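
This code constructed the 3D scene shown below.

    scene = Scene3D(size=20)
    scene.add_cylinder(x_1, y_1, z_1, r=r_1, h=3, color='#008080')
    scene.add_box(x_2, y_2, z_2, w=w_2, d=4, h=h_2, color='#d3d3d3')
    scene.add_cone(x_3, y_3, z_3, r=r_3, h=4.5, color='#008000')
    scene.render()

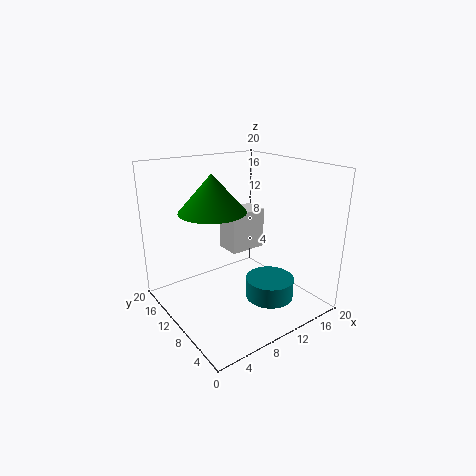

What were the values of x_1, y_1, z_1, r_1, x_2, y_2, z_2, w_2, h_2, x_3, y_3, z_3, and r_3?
x_1 = 14; y_1 = 7.5; z_1 = 0.5; r_1 = 3.5; x_2 = 12.5; y_2 = 14.5; z_2 = 5; w_2 = 6; h_2 = 6.5; x_3 = 4.5; y_3 = 7.5; z_3 = 15.5; r_3 = 4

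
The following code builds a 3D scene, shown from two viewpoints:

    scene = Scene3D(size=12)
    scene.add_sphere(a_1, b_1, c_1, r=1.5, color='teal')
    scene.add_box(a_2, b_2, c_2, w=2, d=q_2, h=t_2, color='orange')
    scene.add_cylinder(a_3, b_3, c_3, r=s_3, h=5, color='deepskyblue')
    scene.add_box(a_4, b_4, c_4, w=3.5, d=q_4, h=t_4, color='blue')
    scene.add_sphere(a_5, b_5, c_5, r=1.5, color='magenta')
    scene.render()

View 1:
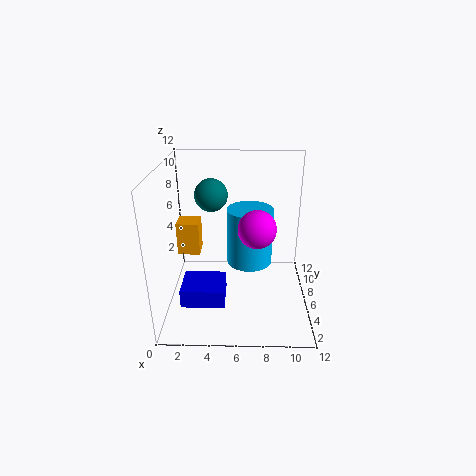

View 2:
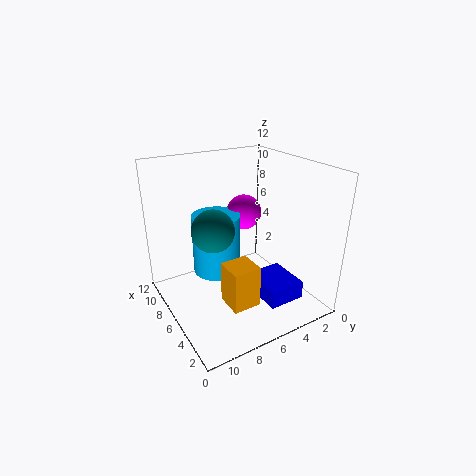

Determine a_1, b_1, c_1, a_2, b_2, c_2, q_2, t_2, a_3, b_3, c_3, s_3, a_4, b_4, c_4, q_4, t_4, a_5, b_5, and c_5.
a_1 = 3.5; b_1 = 9.5; c_1 = 8.5; a_2 = 0.5; b_2 = 7.5; c_2 = 3.5; q_2 = 2; t_2 = 3; a_3 = 7; b_3 = 7.5; c_3 = 3; s_3 = 2; a_4 = 1.5; b_4 = 2.5; c_4 = 1.5; q_4 = 3; t_4 = 1.5; a_5 = 7.5; b_5 = 4.5; c_5 = 7.5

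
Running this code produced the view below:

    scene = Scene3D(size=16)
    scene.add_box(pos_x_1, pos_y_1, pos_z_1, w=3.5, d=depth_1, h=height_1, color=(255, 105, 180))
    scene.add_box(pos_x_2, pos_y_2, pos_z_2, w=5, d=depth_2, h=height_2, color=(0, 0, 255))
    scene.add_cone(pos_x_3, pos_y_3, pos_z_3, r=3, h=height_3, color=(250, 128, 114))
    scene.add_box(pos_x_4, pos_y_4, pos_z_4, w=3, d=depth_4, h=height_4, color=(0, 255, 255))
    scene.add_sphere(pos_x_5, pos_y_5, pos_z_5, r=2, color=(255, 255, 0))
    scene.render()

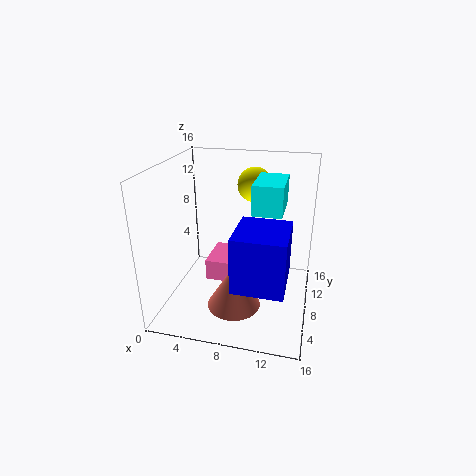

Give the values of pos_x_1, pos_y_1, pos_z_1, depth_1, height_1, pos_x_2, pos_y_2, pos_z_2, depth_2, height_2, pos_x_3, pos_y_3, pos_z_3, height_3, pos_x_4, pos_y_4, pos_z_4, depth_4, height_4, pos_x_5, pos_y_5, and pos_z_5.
pos_x_1 = 4; pos_y_1 = 8; pos_z_1 = 2; depth_1 = 5; height_1 = 2.5; pos_x_2 = 9; pos_y_2 = 0.5; pos_z_2 = 6; depth_2 = 5.5; height_2 = 5.5; pos_x_3 = 8; pos_y_3 = 6; pos_z_3 = 0.5; height_3 = 5; pos_x_4 = 10; pos_y_4 = 5; pos_z_4 = 12; depth_4 = 5; height_4 = 3; pos_x_5 = 9; pos_y_5 = 12; pos_z_5 = 13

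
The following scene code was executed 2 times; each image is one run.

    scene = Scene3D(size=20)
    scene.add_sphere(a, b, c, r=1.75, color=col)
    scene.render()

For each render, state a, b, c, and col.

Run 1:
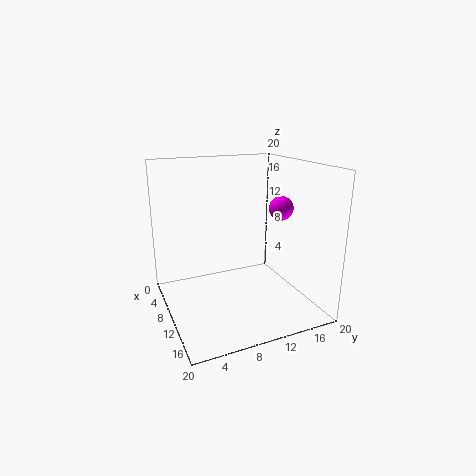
a = 10, b = 16.75, c = 13.5, col = 'magenta'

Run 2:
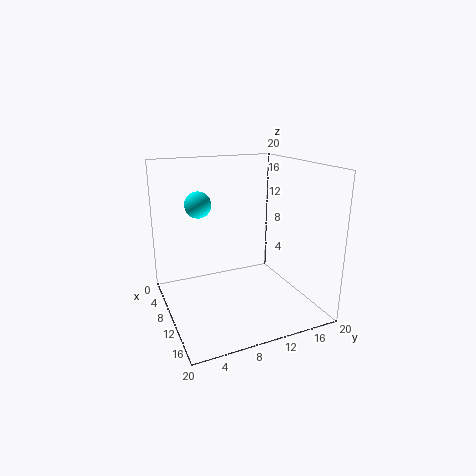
a = 9, b = 4.75, c = 15, col = 'cyan'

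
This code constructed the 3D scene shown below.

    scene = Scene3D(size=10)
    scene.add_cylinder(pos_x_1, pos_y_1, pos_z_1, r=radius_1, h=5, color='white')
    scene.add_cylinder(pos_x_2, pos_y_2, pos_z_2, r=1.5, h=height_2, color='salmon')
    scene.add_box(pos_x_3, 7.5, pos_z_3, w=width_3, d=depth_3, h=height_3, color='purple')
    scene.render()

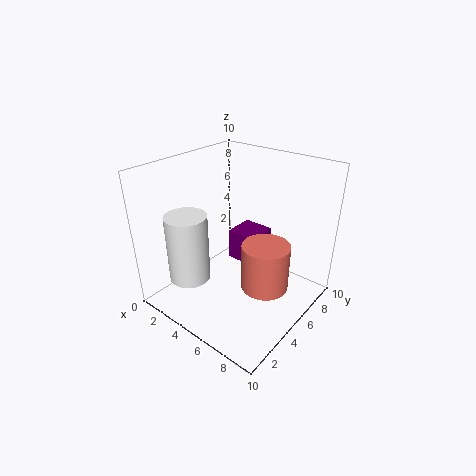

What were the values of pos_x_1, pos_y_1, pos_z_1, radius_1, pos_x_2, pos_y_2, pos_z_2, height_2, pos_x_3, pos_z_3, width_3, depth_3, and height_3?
pos_x_1 = 2; pos_y_1 = 3; pos_z_1 = 1.5; radius_1 = 1.5; pos_x_2 = 8; pos_y_2 = 4; pos_z_2 = 3; height_2 = 3; pos_x_3 = 2; pos_z_3 = 1; width_3 = 2.5; depth_3 = 2.5; height_3 = 2.5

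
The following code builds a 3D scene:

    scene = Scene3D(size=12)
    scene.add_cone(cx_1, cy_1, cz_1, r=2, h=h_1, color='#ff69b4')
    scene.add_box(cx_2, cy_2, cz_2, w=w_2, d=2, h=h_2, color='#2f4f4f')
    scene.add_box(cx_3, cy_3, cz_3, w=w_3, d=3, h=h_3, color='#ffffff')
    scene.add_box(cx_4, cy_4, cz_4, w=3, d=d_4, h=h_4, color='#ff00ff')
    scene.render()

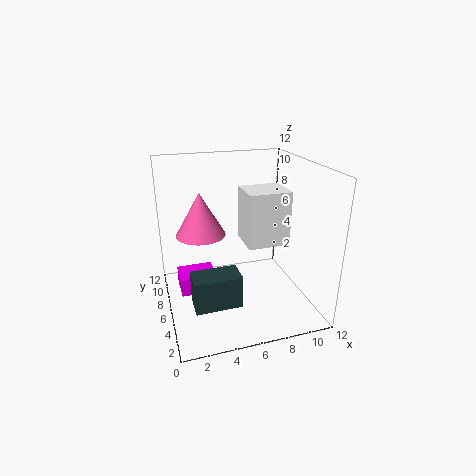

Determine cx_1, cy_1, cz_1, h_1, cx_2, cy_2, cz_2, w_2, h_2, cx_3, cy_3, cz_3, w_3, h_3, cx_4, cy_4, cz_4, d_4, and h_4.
cx_1 = 3
cy_1 = 6.5
cz_1 = 6.5
h_1 = 3.5
cx_2 = 1.5
cy_2 = 1.5
cz_2 = 2.5
w_2 = 3.5
h_2 = 2.5
cx_3 = 6.5
cy_3 = 4.5
cz_3 = 5.5
w_3 = 3.5
h_3 = 4.5
cx_4 = 1
cy_4 = 5.5
cz_4 = 1.5
d_4 = 2.5
h_4 = 1.5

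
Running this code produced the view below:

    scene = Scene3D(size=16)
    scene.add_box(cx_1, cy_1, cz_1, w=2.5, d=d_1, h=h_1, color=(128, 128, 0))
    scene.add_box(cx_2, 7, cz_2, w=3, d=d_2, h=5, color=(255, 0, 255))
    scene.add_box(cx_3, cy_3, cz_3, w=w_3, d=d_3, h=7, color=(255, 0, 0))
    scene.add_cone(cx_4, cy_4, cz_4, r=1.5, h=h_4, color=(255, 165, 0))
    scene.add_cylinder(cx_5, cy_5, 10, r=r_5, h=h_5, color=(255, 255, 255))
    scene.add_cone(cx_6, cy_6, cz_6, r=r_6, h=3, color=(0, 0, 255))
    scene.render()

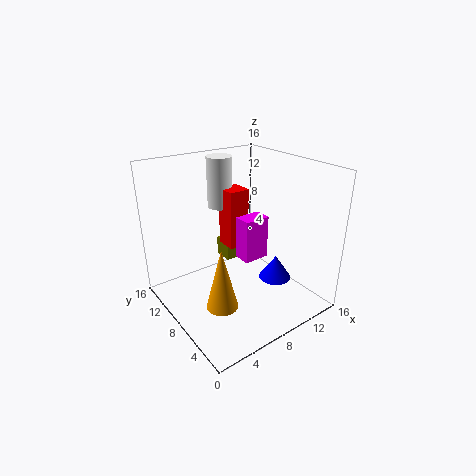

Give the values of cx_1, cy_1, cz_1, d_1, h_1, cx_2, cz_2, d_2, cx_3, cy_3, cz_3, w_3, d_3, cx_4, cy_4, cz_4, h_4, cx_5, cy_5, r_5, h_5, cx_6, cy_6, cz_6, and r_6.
cx_1 = 10; cy_1 = 13; cz_1 = 2; d_1 = 2.5; h_1 = 2.5; cx_2 = 8.5; cz_2 = 5; d_2 = 2; cx_3 = 8.5; cy_3 = 10; cz_3 = 5.5; w_3 = 2.5; d_3 = 2.5; cx_4 = 2.5; cy_4 = 3; cz_4 = 4.5; h_4 = 6; cx_5 = 9; cy_5 = 13; r_5 = 1.5; h_5 = 6; cx_6 = 13.5; cy_6 = 7.5; cz_6 = 1; r_6 = 2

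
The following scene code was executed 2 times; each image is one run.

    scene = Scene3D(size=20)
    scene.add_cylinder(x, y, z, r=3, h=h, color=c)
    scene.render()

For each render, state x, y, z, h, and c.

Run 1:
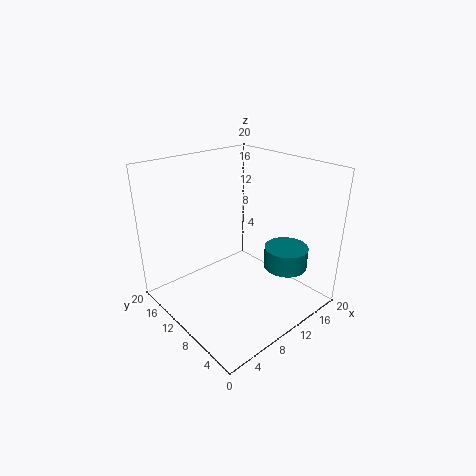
x = 14.5
y = 5
z = 6
h = 3
c = 'teal'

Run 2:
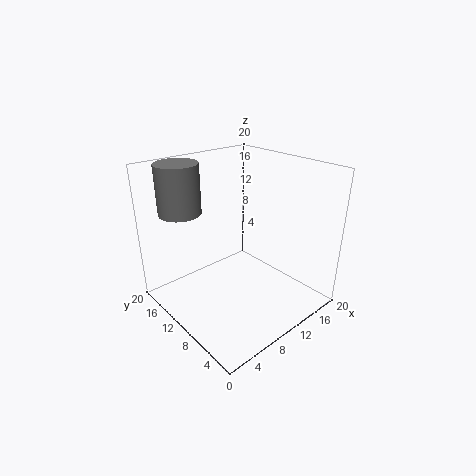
x = 5
y = 16.5
z = 13
h = 7
c = 'gray'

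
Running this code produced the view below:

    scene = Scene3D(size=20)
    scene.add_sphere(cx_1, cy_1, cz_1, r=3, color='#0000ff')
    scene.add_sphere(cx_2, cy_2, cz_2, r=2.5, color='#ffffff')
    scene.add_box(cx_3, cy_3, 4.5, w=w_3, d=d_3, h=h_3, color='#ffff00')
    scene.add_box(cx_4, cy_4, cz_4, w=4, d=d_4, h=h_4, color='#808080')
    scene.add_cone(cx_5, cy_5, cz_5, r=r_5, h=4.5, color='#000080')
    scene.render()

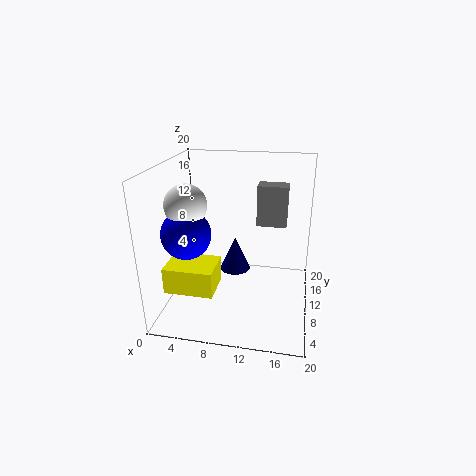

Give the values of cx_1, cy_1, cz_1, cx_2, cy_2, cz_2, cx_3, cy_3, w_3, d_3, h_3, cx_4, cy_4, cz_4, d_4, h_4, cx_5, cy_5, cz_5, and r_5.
cx_1 = 5
cy_1 = 3.5
cz_1 = 13
cx_2 = 5
cy_2 = 4
cz_2 = 16.5
cx_3 = 1.5
cy_3 = 3
w_3 = 6.5
d_3 = 5
h_3 = 3.5
cx_4 = 12.5
cy_4 = 10
cz_4 = 12
d_4 = 2.5
h_4 = 5.5
cx_5 = 10
cy_5 = 8
cz_5 = 6.5
r_5 = 2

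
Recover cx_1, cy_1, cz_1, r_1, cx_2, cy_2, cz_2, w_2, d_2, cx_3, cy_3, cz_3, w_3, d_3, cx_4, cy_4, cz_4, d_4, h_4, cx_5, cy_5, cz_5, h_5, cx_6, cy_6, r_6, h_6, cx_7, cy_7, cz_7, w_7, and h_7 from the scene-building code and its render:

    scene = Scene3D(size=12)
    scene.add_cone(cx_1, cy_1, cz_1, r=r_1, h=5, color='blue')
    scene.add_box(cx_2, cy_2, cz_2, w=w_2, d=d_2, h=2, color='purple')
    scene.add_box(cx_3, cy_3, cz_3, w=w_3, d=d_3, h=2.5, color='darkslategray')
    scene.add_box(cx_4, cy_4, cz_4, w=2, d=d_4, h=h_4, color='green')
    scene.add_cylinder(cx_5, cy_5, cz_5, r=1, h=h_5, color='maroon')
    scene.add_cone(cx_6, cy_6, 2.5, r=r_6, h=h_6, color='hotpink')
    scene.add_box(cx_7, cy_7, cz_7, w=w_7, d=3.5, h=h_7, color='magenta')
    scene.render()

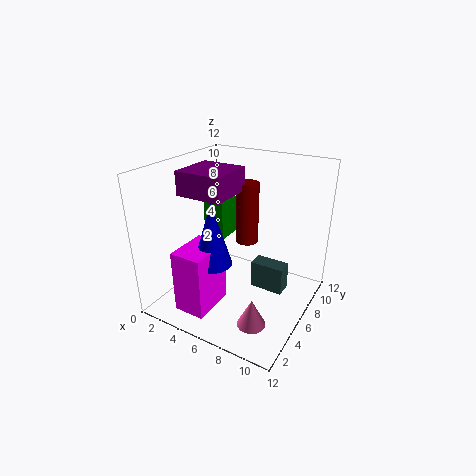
cx_1 = 5.5
cy_1 = 3
cz_1 = 5
r_1 = 1.5
cx_2 = 1.5
cy_2 = 4
cz_2 = 9.5
w_2 = 4
d_2 = 4
cx_3 = 6.5
cy_3 = 7.5
cz_3 = 0.5
w_3 = 3
d_3 = 1.5
cx_4 = 1.5
cy_4 = 7.5
cz_4 = 4.5
d_4 = 2.5
h_4 = 3.5
cx_5 = 5.5
cy_5 = 8.5
cz_5 = 4.5
h_5 = 5.5
cx_6 = 10
cy_6 = 1
r_6 = 1
h_6 = 2
cx_7 = 3.5
cy_7 = 0.5
cz_7 = 1.5
w_7 = 2.5
h_7 = 5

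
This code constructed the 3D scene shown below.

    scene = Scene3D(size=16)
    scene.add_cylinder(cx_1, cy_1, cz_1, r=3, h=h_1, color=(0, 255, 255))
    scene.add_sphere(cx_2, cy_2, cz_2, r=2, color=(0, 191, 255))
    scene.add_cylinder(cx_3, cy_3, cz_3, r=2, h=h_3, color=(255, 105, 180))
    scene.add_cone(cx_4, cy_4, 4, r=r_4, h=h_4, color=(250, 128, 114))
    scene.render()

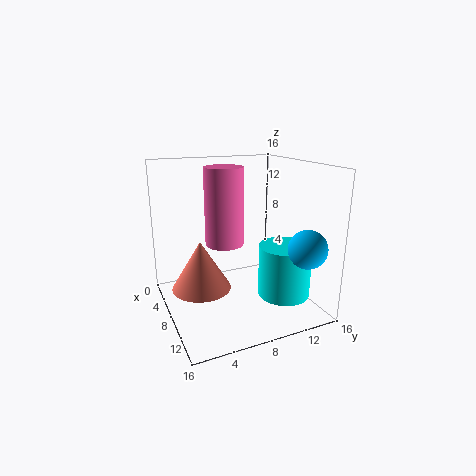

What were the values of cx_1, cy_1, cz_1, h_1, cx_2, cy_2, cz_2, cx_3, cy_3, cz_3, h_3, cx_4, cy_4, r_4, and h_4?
cx_1 = 10, cy_1 = 13, cz_1 = 1, h_1 = 6, cx_2 = 14, cy_2 = 13, cz_2 = 8, cx_3 = 9, cy_3 = 6, cz_3 = 8, h_3 = 8, cx_4 = 10, cy_4 = 3, r_4 = 3, h_4 = 5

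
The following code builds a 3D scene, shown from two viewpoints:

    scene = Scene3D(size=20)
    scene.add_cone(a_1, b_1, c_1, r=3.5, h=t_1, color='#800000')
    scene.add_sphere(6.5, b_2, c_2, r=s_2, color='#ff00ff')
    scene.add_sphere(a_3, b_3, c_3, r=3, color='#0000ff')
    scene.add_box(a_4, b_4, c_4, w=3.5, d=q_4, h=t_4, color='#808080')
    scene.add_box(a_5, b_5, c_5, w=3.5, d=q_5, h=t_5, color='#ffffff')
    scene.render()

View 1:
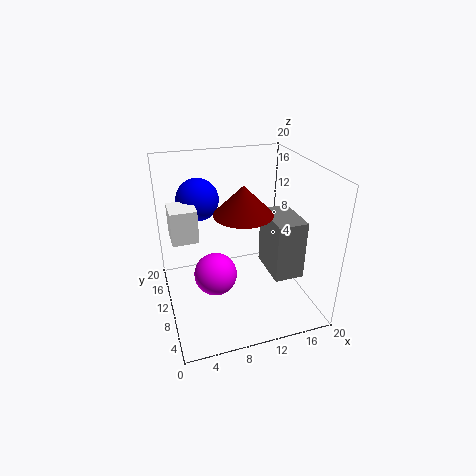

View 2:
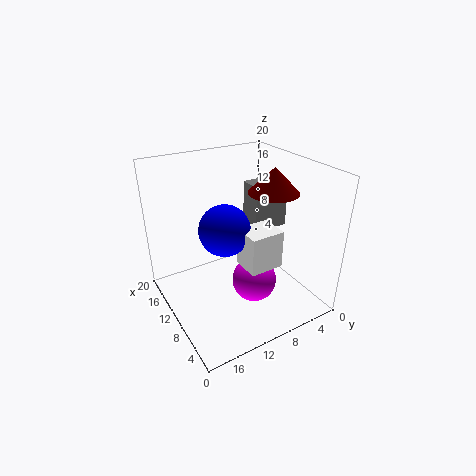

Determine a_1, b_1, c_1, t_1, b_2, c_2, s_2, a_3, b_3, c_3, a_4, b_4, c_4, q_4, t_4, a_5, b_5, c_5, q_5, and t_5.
a_1 = 9, b_1 = 5, c_1 = 16, t_1 = 3.5, b_2 = 9.5, c_2 = 5, s_2 = 3, a_3 = 5.5, b_3 = 14.5, c_3 = 14.5, a_4 = 11.5, b_4 = 0.5, c_4 = 9, q_4 = 5.5, t_4 = 7, a_5 = 1, b_5 = 9.5, c_5 = 10.5, q_5 = 4, t_5 = 4.5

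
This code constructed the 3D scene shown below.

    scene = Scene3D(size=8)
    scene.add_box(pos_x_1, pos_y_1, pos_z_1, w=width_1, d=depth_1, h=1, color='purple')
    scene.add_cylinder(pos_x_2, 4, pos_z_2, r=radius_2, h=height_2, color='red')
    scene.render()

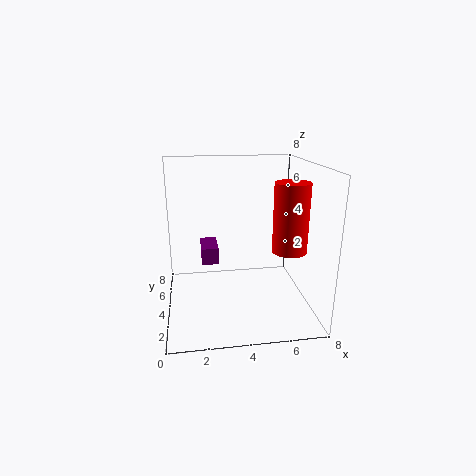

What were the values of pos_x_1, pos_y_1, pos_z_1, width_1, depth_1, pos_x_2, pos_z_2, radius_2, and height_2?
pos_x_1 = 2
pos_y_1 = 5
pos_z_1 = 2
width_1 = 1
depth_1 = 2
pos_x_2 = 7
pos_z_2 = 3
radius_2 = 1
height_2 = 4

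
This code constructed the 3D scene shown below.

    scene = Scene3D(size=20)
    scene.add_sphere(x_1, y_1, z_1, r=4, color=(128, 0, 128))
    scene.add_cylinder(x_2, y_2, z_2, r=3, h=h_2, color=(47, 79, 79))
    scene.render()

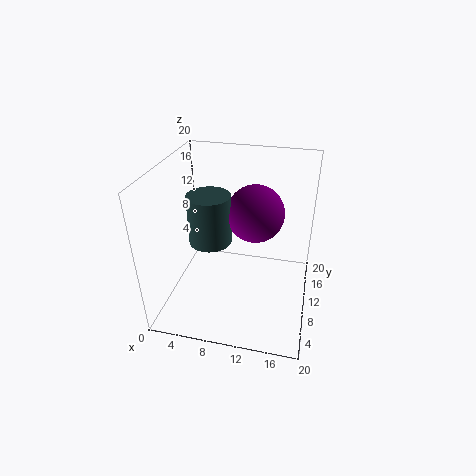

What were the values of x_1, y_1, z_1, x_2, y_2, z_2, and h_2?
x_1 = 12
y_1 = 12
z_1 = 13
x_2 = 6
y_2 = 10
z_2 = 9
h_2 = 7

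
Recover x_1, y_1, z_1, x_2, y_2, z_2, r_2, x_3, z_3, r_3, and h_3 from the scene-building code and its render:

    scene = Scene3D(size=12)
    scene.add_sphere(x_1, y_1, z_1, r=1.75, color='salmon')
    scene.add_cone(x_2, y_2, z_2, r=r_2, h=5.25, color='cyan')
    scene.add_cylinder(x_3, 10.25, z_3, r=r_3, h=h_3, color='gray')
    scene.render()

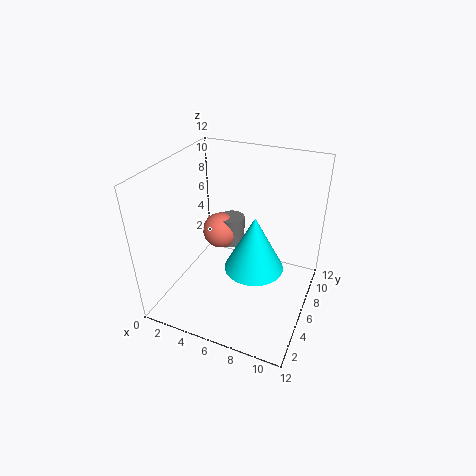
x_1 = 2.5; y_1 = 9.75; z_1 = 3.75; x_2 = 6.75; y_2 = 8; z_2 = 1.75; r_2 = 2.75; x_3 = 3.5; z_3 = 2.5; r_3 = 1.25; h_3 = 2.75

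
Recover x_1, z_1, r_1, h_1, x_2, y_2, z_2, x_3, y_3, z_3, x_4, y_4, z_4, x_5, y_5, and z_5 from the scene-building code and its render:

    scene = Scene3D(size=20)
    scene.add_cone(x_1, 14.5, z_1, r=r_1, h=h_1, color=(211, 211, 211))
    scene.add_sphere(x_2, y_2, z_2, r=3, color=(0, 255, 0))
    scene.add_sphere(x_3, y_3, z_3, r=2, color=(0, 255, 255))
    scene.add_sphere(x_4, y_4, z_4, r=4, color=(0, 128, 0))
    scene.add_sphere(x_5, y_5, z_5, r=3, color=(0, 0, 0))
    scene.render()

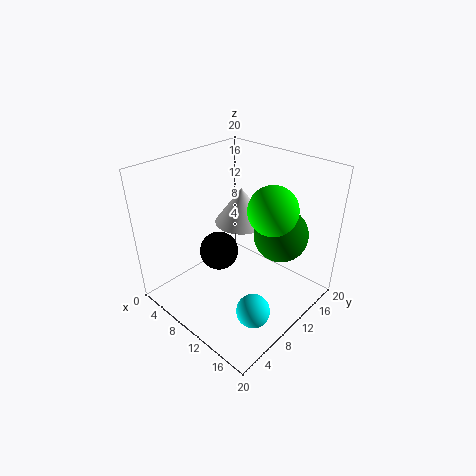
x_1 = 6.5, z_1 = 9.5, r_1 = 4, h_1 = 5.5, x_2 = 16, y_2 = 9.5, z_2 = 16.5, x_3 = 18, y_3 = 4, z_3 = 6, x_4 = 13, y_4 = 16, z_4 = 9, x_5 = 5, y_5 = 11, z_5 = 5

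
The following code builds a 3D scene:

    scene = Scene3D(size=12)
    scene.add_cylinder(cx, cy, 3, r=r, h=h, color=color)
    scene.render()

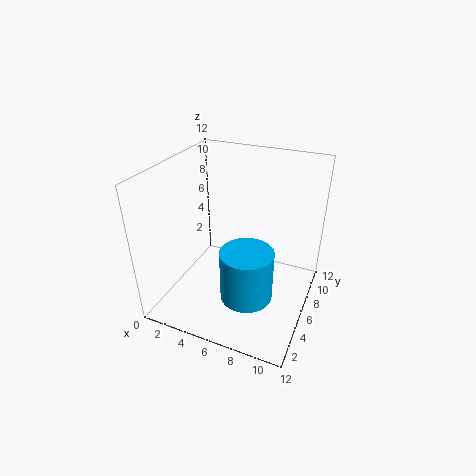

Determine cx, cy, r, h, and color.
cx = 8, cy = 3, r = 2, h = 4, color = 'deepskyblue'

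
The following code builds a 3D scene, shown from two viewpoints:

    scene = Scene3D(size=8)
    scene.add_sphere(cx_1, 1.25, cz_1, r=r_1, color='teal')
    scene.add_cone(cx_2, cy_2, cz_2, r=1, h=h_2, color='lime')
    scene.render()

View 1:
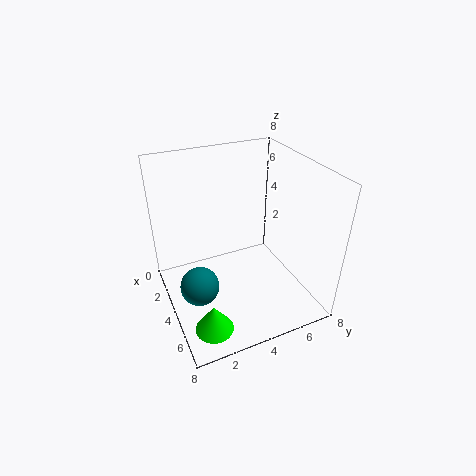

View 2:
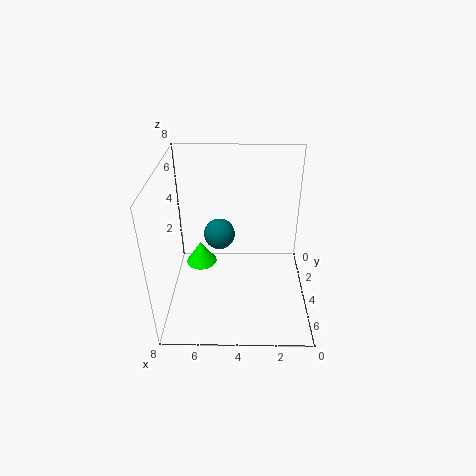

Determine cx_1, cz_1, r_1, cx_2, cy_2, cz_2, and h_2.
cx_1 = 5.25, cz_1 = 2.5, r_1 = 1, cx_2 = 6.5, cy_2 = 1.5, cz_2 = 0.5, h_2 = 1.5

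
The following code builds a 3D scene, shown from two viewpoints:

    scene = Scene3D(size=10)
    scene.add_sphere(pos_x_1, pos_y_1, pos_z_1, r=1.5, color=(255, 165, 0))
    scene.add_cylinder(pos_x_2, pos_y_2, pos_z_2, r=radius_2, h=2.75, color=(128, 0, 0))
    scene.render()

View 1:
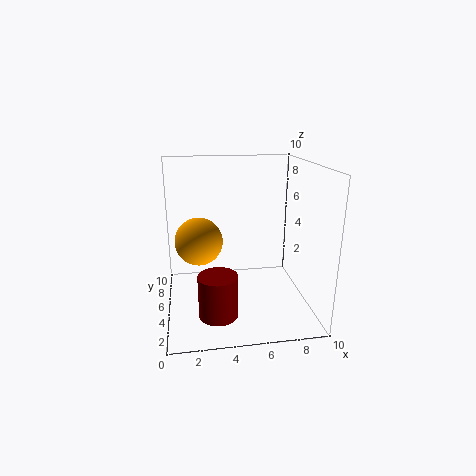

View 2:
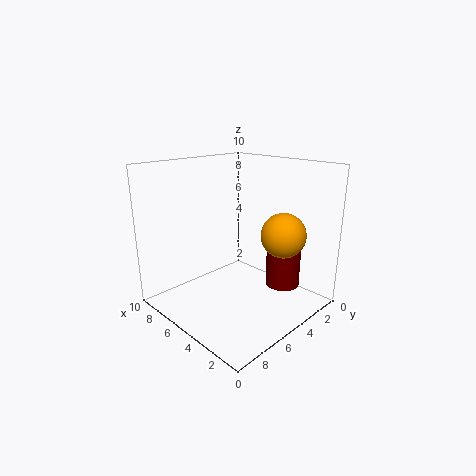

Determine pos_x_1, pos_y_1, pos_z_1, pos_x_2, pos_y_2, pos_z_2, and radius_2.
pos_x_1 = 2.25; pos_y_1 = 3.5; pos_z_1 = 5.5; pos_x_2 = 3.25; pos_y_2 = 2; pos_z_2 = 1; radius_2 = 1.25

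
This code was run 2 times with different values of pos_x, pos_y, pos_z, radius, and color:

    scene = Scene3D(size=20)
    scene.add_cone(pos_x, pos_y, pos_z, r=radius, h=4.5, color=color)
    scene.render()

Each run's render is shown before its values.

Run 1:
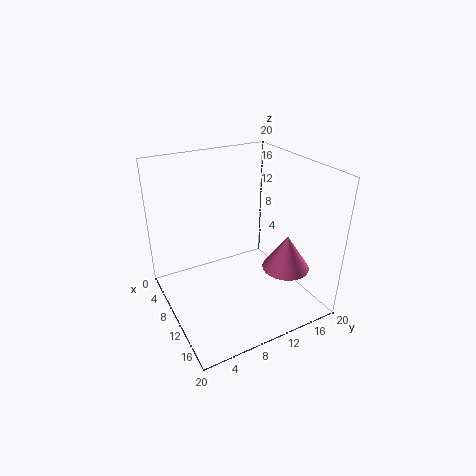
pos_x = 16.5; pos_y = 13.5; pos_z = 8; radius = 3; color = 'hotpink'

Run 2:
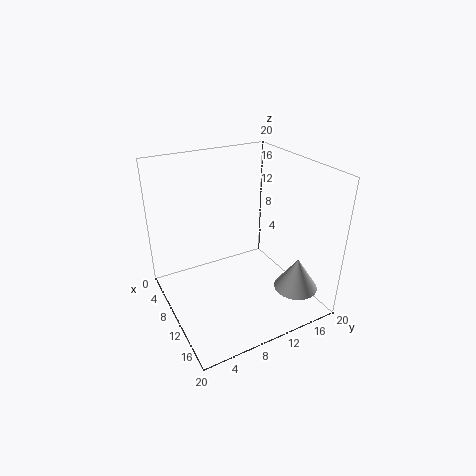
pos_x = 16; pos_y = 16; pos_z = 3.5; radius = 3; color = 'lightgray'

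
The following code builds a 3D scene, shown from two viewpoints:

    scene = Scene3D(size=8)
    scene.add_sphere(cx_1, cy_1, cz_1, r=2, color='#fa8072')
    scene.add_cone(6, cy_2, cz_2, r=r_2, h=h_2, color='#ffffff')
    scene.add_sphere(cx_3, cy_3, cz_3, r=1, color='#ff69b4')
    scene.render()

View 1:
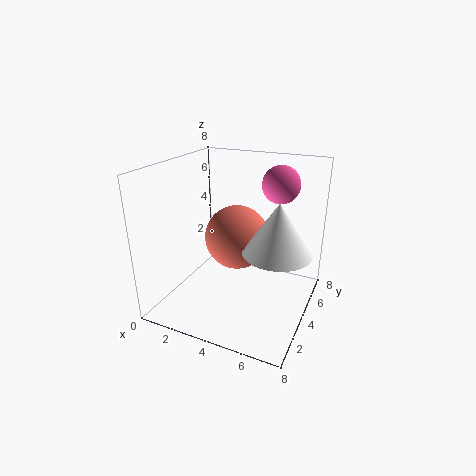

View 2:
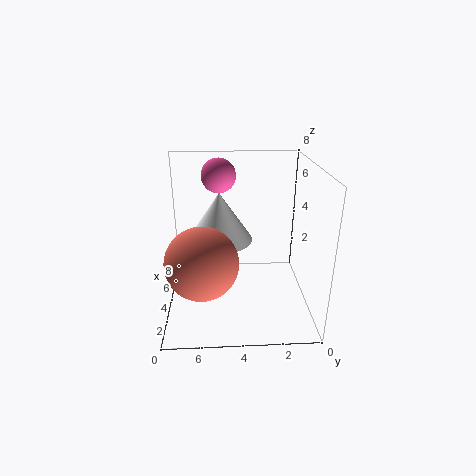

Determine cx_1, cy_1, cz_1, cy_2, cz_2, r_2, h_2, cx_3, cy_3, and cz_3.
cx_1 = 3, cy_1 = 6, cz_1 = 3, cy_2 = 5, cz_2 = 3, r_2 = 2, h_2 = 3, cx_3 = 6, cy_3 = 5, cz_3 = 7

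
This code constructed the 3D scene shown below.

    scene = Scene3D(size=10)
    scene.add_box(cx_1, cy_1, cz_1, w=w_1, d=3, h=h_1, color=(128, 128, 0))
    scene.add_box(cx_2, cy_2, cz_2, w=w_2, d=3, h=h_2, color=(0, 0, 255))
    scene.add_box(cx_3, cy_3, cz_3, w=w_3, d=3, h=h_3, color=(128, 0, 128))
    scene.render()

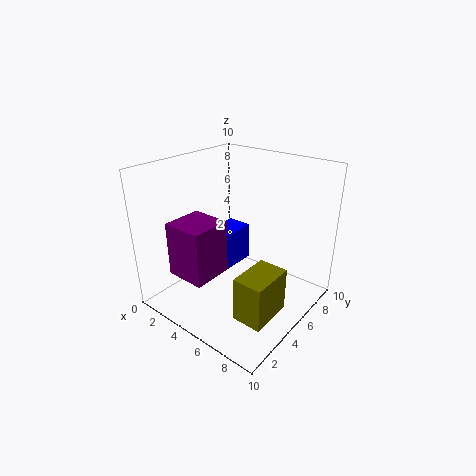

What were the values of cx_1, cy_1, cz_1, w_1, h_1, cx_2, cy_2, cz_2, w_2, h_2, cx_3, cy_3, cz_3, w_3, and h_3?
cx_1 = 7; cy_1 = 2; cz_1 = 1; w_1 = 2; h_1 = 3; cx_2 = 1; cy_2 = 6; cz_2 = 1; w_2 = 2; h_2 = 3; cx_3 = 1; cy_3 = 2; cz_3 = 2; w_3 = 3; h_3 = 4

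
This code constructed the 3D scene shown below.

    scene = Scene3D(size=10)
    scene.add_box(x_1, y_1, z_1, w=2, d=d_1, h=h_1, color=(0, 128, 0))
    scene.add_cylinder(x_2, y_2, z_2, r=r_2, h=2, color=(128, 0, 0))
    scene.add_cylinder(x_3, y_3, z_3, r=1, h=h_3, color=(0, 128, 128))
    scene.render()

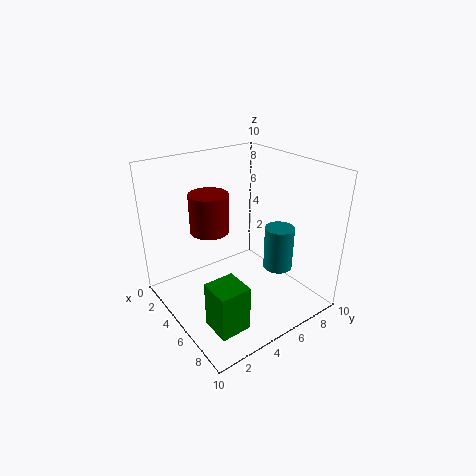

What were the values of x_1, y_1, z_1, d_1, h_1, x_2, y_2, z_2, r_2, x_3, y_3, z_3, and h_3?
x_1 = 7
y_1 = 1
z_1 = 1
d_1 = 2
h_1 = 3
x_2 = 8
y_2 = 1
z_2 = 8
r_2 = 1
x_3 = 7
y_3 = 7
z_3 = 3
h_3 = 3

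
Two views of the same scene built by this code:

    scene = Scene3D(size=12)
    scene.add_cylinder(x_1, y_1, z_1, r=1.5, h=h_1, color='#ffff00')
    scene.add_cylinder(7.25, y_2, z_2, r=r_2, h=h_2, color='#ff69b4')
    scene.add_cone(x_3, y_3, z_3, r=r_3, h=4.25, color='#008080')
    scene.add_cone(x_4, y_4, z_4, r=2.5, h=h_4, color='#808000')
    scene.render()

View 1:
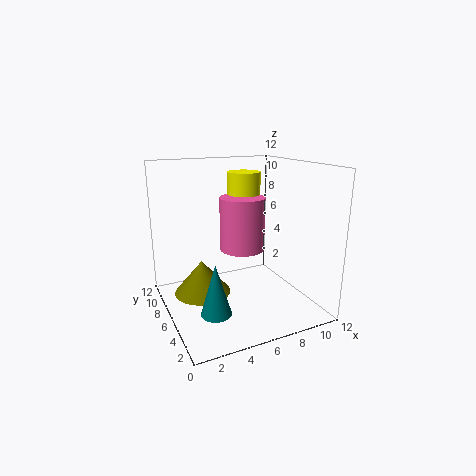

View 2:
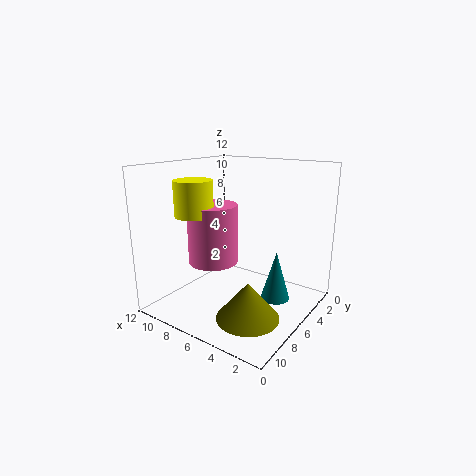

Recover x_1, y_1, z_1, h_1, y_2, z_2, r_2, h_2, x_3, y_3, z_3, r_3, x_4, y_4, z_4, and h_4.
x_1 = 8; y_1 = 9; z_1 = 8.25; h_1 = 2.75; y_2 = 7.75; z_2 = 4.25; r_2 = 2; h_2 = 4.75; x_3 = 3.25; y_3 = 4.25; z_3 = 0.5; r_3 = 1.25; x_4 = 3.5; y_4 = 8.25; z_4 = 0.5; h_4 = 3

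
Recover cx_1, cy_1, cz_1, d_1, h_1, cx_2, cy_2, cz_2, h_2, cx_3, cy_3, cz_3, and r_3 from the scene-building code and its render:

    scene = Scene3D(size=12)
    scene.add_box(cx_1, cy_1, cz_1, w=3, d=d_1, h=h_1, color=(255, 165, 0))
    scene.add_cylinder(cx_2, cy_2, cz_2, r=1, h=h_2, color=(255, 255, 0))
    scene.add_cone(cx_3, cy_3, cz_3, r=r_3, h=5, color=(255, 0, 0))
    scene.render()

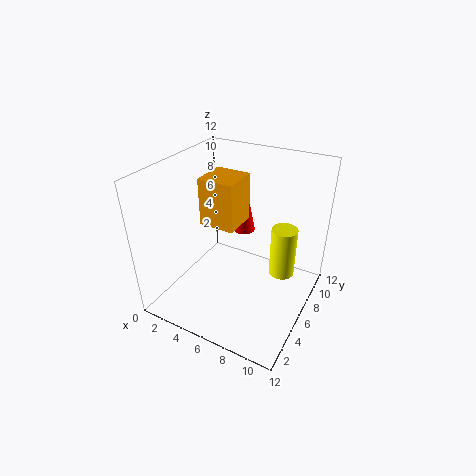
cx_1 = 3
cy_1 = 5
cz_1 = 7
d_1 = 3
h_1 = 4
cx_2 = 10
cy_2 = 6
cz_2 = 4
h_2 = 4
cx_3 = 5
cy_3 = 9
cz_3 = 5
r_3 = 1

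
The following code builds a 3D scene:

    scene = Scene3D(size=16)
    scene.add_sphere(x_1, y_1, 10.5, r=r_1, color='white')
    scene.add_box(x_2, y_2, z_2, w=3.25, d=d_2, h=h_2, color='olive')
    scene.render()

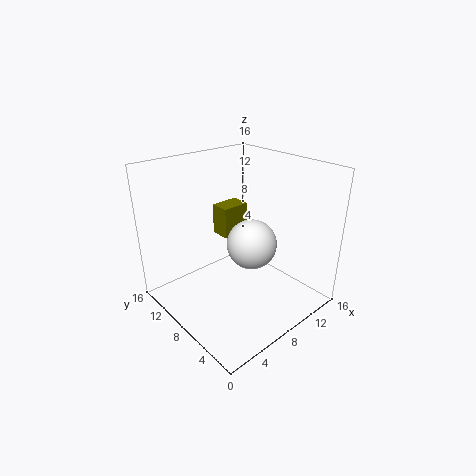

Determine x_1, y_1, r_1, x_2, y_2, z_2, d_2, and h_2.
x_1 = 5, y_1 = 2.75, r_1 = 2.25, x_2 = 7.5, y_2 = 9.5, z_2 = 7.5, d_2 = 2.25, h_2 = 3.5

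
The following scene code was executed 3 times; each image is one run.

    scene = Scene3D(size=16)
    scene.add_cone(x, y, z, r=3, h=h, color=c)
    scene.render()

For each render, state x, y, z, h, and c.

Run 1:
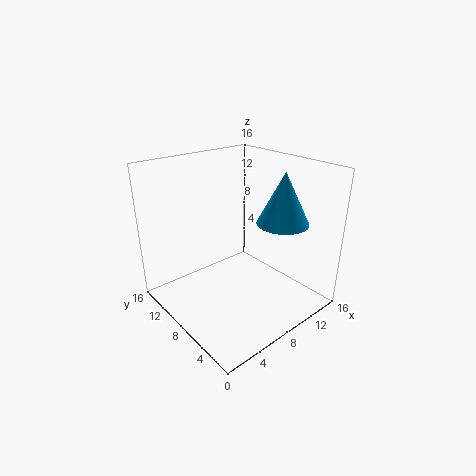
x = 13
y = 6
z = 9
h = 6
c = 'deepskyblue'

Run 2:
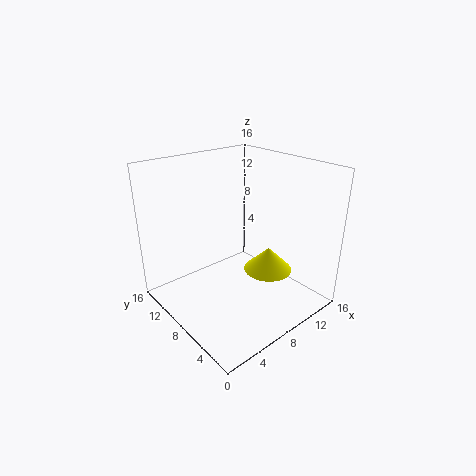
x = 13
y = 8
z = 2
h = 3
c = 'yellow'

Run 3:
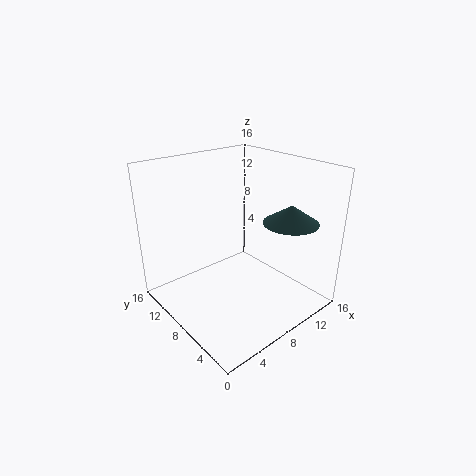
x = 12
y = 4
z = 10
h = 2
c = 'darkslategray'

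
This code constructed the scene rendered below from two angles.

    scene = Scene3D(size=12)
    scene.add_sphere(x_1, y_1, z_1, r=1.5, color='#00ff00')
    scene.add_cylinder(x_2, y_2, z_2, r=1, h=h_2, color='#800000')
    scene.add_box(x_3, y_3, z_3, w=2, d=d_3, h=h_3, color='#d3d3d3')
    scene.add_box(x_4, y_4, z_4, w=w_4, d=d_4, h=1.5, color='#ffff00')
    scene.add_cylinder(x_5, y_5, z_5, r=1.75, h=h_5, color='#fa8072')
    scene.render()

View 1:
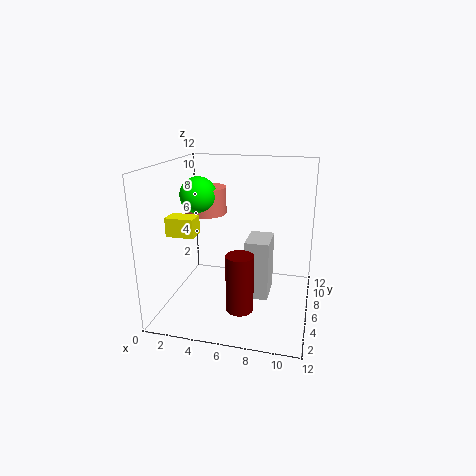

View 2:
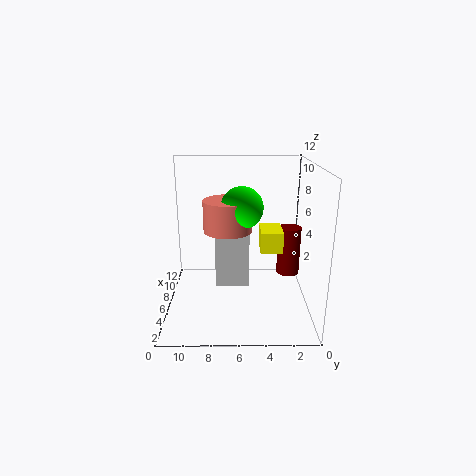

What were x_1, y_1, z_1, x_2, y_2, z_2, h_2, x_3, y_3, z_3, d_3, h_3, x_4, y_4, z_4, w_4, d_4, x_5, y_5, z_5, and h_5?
x_1 = 2.75
y_1 = 5.75
z_1 = 9.5
x_2 = 7.25
y_2 = 1.5
z_2 = 2.25
h_2 = 4.25
x_3 = 6.75
y_3 = 5
z_3 = 1
d_3 = 3
h_3 = 5
x_4 = 1
y_4 = 3
z_4 = 6.75
w_4 = 2.25
d_4 = 1.5
x_5 = 3
y_5 = 6.75
z_5 = 7.75
h_5 = 2.25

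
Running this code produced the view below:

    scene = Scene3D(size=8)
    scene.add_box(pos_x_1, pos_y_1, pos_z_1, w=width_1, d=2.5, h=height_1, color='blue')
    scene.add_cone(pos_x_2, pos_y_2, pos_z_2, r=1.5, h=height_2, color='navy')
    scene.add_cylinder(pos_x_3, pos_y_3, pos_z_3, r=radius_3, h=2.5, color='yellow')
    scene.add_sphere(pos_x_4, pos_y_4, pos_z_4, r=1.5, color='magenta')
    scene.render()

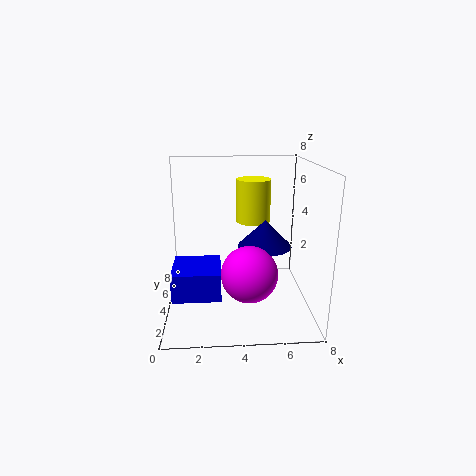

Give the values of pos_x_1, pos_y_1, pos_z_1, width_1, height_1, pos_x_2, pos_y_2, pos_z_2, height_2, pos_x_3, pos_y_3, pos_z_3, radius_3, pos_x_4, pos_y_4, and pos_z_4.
pos_x_1 = 0.5
pos_y_1 = 1.5
pos_z_1 = 1.5
width_1 = 2.5
height_1 = 1.5
pos_x_2 = 5.5
pos_y_2 = 4
pos_z_2 = 3.5
height_2 = 1.5
pos_x_3 = 5
pos_y_3 = 5.5
pos_z_3 = 4.5
radius_3 = 1
pos_x_4 = 4.5
pos_y_4 = 2.5
pos_z_4 = 2.5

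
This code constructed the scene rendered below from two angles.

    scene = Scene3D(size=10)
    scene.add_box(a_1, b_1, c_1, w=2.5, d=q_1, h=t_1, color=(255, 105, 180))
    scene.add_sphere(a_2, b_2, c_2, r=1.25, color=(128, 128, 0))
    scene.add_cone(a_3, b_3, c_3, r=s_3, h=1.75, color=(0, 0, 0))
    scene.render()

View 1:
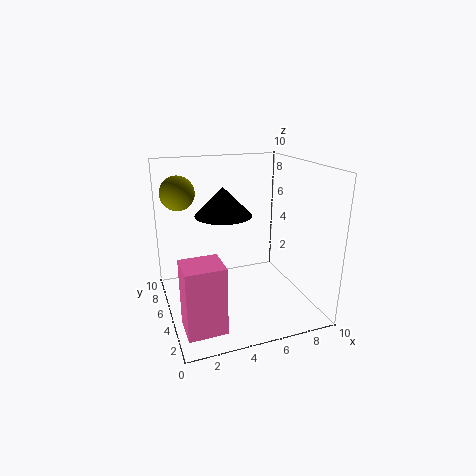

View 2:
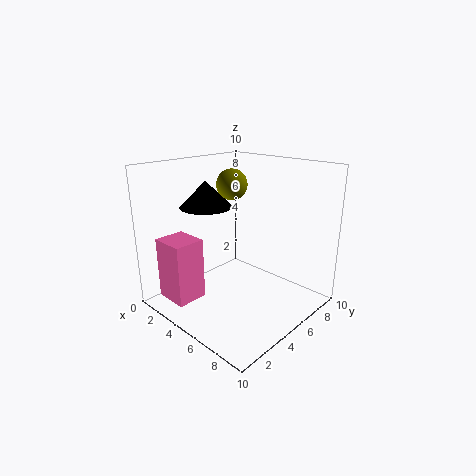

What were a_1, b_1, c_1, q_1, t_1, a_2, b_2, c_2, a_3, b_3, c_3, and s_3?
a_1 = 0.5
b_1 = 1.25
c_1 = 0.25
q_1 = 2.25
t_1 = 4.5
a_2 = 1.5
b_2 = 8
c_2 = 7.75
a_3 = 3.5
b_3 = 3.5
c_3 = 7.25
s_3 = 1.75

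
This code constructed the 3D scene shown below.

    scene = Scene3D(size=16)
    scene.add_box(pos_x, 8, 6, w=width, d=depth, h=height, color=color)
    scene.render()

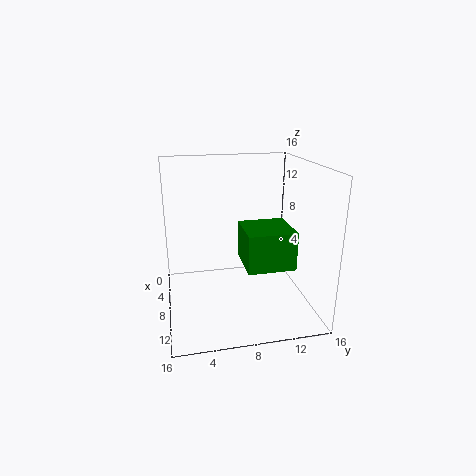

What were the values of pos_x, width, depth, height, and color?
pos_x = 8
width = 5
depth = 5
height = 4
color = 'green'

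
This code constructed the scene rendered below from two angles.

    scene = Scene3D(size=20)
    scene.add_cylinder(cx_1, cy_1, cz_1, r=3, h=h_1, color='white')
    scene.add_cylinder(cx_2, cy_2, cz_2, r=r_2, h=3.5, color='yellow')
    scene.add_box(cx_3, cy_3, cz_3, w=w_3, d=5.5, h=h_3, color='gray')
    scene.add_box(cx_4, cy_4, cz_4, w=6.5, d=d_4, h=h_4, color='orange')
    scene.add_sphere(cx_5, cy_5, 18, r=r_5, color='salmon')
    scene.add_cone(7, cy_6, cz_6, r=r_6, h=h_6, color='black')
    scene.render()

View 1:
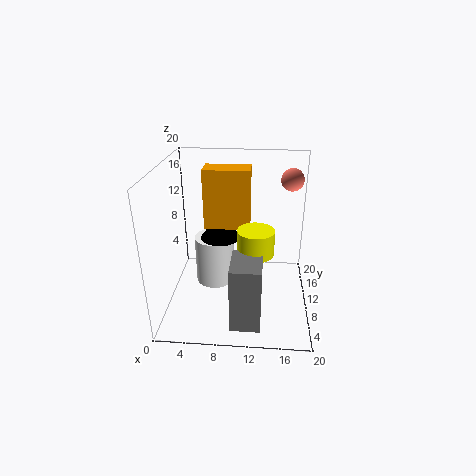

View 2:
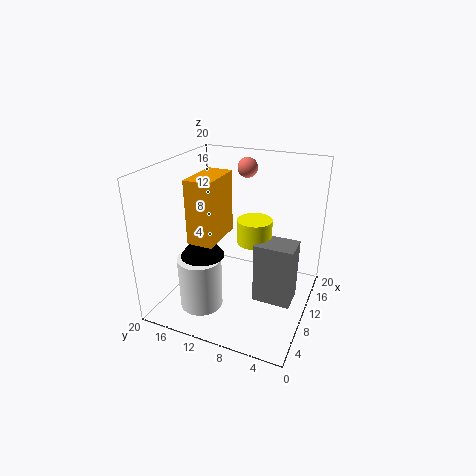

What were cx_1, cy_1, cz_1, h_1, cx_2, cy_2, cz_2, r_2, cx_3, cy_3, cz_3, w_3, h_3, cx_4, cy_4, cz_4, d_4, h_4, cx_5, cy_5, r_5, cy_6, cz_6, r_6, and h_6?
cx_1 = 6; cy_1 = 14; cz_1 = 0.5; h_1 = 7.5; cx_2 = 12.5; cy_2 = 8.5; cz_2 = 8.5; r_2 = 2.5; cx_3 = 9.5; cy_3 = 2; cz_3 = 0.5; w_3 = 4; h_3 = 9; cx_4 = 5; cy_4 = 11.5; cz_4 = 10.5; d_4 = 3.5; h_4 = 8.5; cx_5 = 17; cy_5 = 11.5; r_5 = 1.5; cy_6 = 14; cz_6 = 8; r_6 = 3; h_6 = 4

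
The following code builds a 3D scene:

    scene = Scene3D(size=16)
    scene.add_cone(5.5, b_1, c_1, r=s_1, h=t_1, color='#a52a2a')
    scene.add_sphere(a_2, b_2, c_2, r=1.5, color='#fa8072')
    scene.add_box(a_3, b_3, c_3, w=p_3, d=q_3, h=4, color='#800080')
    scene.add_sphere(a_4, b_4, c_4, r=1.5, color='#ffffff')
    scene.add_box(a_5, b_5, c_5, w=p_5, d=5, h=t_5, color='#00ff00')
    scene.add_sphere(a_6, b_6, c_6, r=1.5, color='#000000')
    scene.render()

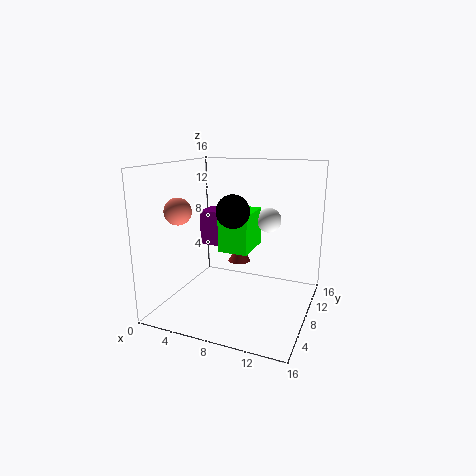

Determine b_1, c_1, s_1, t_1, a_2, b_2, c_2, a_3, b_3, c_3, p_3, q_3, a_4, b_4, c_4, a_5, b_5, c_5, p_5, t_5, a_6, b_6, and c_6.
b_1 = 14.5
c_1 = 2.5
s_1 = 1.5
t_1 = 2.5
a_2 = 2
b_2 = 5.5
c_2 = 11
a_3 = 3
b_3 = 8.5
c_3 = 6.5
p_3 = 3.5
q_3 = 3
a_4 = 10
b_4 = 13
c_4 = 9
a_5 = 5.5
b_5 = 8
c_5 = 6
p_5 = 3.5
t_5 = 4.5
a_6 = 10
b_6 = 2
c_6 = 12.5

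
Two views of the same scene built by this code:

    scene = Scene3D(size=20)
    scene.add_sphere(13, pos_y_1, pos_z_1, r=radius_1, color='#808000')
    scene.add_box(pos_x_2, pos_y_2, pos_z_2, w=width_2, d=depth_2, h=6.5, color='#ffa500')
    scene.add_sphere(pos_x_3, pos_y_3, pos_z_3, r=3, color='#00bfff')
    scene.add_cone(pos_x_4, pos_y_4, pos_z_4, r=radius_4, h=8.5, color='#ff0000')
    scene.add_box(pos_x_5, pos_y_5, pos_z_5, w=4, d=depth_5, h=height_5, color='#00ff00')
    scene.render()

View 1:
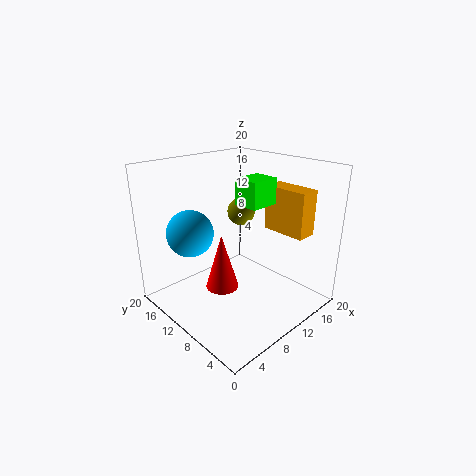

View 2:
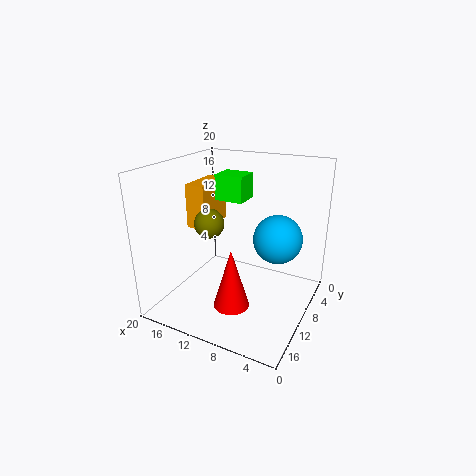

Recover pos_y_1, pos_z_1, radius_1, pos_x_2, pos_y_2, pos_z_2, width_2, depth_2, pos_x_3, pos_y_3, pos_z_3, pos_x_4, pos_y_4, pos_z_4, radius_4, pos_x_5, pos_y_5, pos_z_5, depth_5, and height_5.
pos_y_1 = 12.5
pos_z_1 = 12.5
radius_1 = 2
pos_x_2 = 15.5
pos_y_2 = 3.5
pos_z_2 = 10
width_2 = 3
depth_2 = 6.5
pos_x_3 = 3.5
pos_y_3 = 12
pos_z_3 = 12
pos_x_4 = 9.5
pos_y_4 = 13
pos_z_4 = 1
radius_4 = 2.5
pos_x_5 = 9.5
pos_y_5 = 6.5
pos_z_5 = 15
depth_5 = 3.5
height_5 = 3.5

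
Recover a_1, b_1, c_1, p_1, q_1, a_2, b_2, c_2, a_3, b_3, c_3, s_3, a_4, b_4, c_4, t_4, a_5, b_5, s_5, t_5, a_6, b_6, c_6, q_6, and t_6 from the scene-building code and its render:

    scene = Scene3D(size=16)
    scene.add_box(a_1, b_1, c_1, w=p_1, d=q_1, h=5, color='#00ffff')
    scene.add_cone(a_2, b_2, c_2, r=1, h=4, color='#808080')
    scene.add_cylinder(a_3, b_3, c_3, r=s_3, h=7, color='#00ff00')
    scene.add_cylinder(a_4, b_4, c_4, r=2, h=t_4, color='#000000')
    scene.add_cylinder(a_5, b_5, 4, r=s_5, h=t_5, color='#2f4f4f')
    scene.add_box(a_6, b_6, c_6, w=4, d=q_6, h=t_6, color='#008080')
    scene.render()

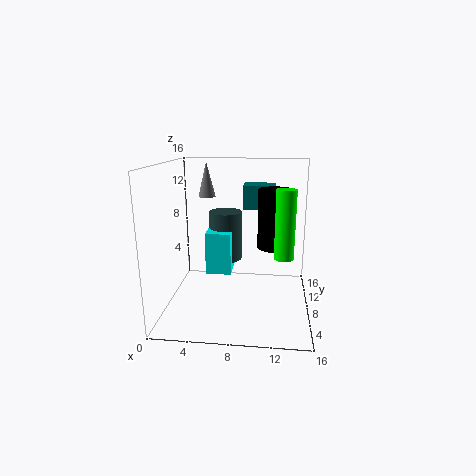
a_1 = 4; b_1 = 9; c_1 = 3; p_1 = 3; q_1 = 4; a_2 = 4; b_2 = 11; c_2 = 12; a_3 = 13; b_3 = 5; c_3 = 7; s_3 = 1; a_4 = 12; b_4 = 11; c_4 = 6; t_4 = 7; a_5 = 6; b_5 = 12; s_5 = 2; t_5 = 6; a_6 = 8; b_6 = 13; c_6 = 10; q_6 = 3; t_6 = 3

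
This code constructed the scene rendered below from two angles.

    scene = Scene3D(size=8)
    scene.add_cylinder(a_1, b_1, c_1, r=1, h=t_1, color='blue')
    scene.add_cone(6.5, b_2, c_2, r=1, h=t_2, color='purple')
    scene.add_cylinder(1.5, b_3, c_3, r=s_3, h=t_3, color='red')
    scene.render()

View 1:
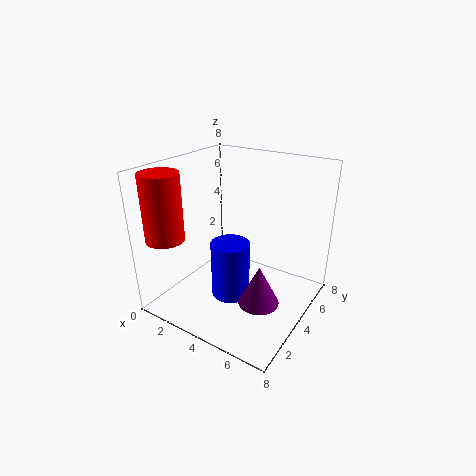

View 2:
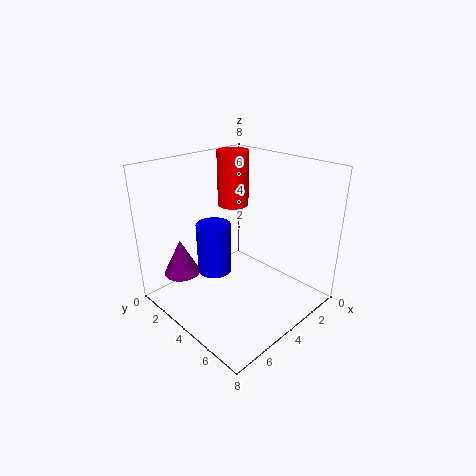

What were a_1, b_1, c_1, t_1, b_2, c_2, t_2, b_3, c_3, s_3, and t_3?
a_1 = 4.5
b_1 = 2.5
c_1 = 1.5
t_1 = 3
b_2 = 2
c_2 = 2
t_2 = 2
b_3 = 1
c_3 = 4.5
s_3 = 1
t_3 = 3.5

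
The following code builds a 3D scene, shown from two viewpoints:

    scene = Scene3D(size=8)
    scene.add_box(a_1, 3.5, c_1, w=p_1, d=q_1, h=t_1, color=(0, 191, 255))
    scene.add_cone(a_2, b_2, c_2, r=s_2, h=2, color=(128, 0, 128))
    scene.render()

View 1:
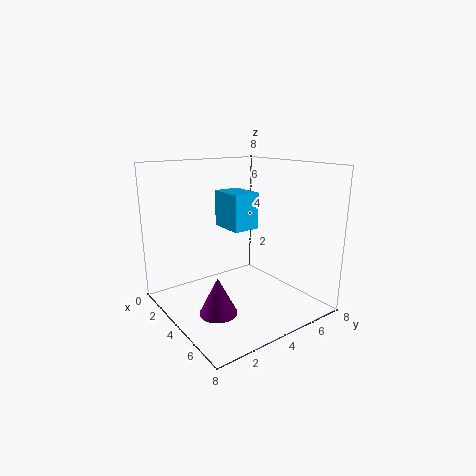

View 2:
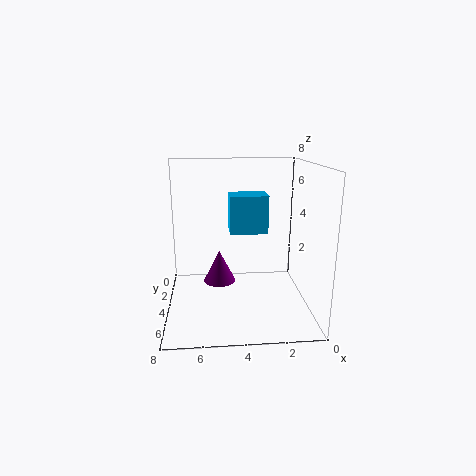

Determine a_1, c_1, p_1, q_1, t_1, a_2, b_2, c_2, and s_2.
a_1 = 2.5, c_1 = 4.5, p_1 = 2, q_1 = 1.5, t_1 = 2, a_2 = 5, b_2 = 2, c_2 = 0.5, s_2 = 1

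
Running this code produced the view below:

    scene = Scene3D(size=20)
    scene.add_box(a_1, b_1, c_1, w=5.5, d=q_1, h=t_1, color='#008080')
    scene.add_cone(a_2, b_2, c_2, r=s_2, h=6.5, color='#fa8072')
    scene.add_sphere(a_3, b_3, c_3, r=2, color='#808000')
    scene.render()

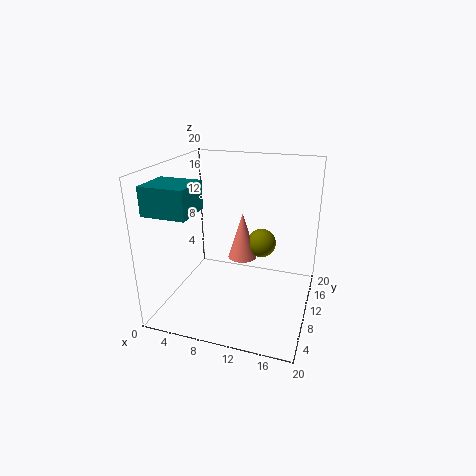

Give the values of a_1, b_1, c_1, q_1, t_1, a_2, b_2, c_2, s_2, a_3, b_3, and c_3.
a_1 = 1.5, b_1 = 0.5, c_1 = 15.5, q_1 = 5, t_1 = 3.5, a_2 = 10.5, b_2 = 10.5, c_2 = 7, s_2 = 2, a_3 = 13, b_3 = 11.5, c_3 = 9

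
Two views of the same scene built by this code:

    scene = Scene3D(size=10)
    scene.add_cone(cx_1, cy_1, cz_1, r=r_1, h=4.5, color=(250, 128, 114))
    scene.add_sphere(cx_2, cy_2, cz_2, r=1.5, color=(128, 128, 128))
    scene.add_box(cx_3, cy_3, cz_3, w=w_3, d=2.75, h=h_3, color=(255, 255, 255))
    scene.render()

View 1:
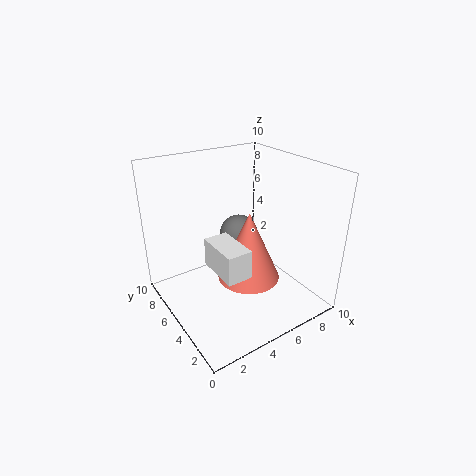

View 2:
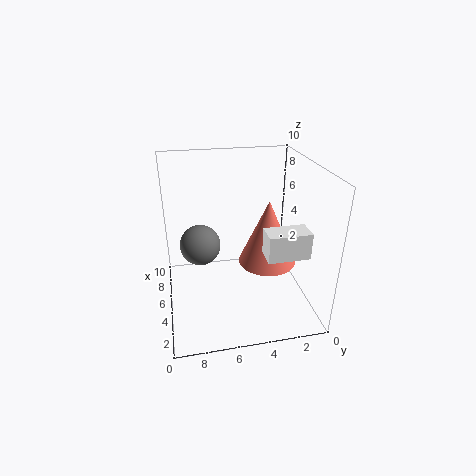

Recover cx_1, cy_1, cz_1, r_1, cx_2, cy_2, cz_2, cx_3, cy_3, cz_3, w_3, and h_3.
cx_1 = 4.5
cy_1 = 3
cz_1 = 3.25
r_1 = 2
cx_2 = 6.75
cy_2 = 7.5
cz_2 = 3.75
cx_3 = 1.75
cy_3 = 1
cz_3 = 4.75
w_3 = 1.5
h_3 = 1.75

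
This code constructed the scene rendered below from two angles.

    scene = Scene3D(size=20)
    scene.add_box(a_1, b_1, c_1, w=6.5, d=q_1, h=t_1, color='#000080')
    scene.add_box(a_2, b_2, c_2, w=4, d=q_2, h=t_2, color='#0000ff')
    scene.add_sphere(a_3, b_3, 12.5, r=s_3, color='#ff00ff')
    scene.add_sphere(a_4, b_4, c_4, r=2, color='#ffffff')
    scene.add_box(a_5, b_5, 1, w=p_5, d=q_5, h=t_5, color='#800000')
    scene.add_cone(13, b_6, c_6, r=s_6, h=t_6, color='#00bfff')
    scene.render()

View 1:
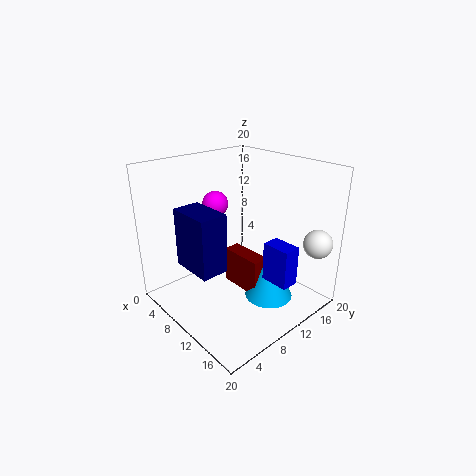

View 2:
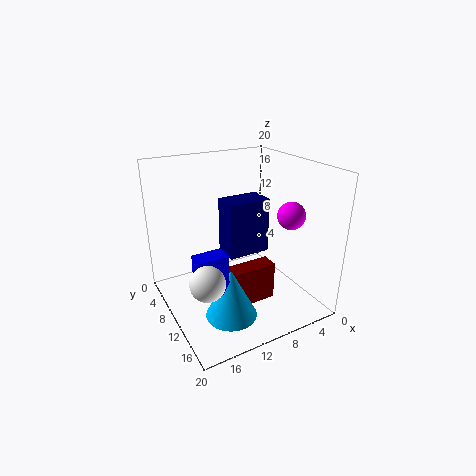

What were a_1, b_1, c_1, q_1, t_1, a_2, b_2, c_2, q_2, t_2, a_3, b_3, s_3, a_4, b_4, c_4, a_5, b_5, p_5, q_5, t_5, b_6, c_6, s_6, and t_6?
a_1 = 3.5
b_1 = 4
c_1 = 5.5
q_1 = 4
t_1 = 8.5
a_2 = 13.5
b_2 = 11.5
c_2 = 4.5
q_2 = 2.5
t_2 = 5.5
a_3 = 2.5
b_3 = 12
s_3 = 2
a_4 = 18
b_4 = 17.5
c_4 = 9.5
a_5 = 6
b_5 = 11
p_5 = 6.5
q_5 = 2.5
t_5 = 5.5
b_6 = 13.5
c_6 = 0.5
s_6 = 3.5
t_6 = 7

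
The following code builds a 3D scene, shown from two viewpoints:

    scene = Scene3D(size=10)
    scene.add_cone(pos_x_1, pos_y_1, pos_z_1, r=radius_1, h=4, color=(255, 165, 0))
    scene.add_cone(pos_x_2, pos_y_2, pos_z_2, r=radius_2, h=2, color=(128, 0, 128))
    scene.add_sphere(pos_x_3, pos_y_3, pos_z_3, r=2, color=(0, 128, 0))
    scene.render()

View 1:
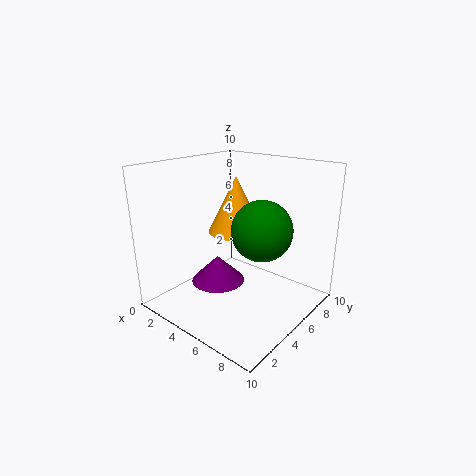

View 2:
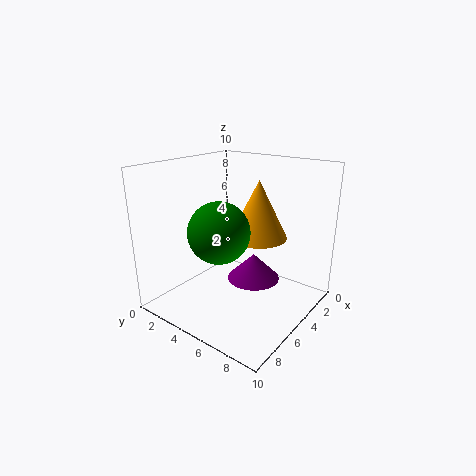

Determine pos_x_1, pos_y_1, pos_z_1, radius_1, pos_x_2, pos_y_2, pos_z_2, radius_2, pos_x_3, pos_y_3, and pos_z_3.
pos_x_1 = 4
pos_y_1 = 6
pos_z_1 = 5
radius_1 = 2
pos_x_2 = 3
pos_y_2 = 5
pos_z_2 = 1
radius_2 = 2
pos_x_3 = 7
pos_y_3 = 5
pos_z_3 = 6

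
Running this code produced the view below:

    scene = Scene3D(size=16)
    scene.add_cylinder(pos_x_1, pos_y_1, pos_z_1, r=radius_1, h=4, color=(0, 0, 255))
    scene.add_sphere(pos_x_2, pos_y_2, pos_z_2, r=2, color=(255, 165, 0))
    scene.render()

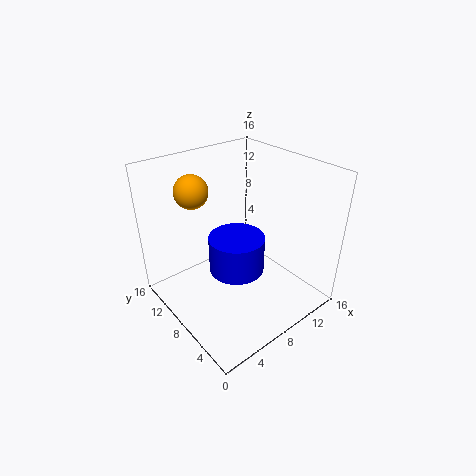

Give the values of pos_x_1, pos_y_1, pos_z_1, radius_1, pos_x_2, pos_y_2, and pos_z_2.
pos_x_1 = 7
pos_y_1 = 7
pos_z_1 = 5
radius_1 = 3
pos_x_2 = 6
pos_y_2 = 14
pos_z_2 = 12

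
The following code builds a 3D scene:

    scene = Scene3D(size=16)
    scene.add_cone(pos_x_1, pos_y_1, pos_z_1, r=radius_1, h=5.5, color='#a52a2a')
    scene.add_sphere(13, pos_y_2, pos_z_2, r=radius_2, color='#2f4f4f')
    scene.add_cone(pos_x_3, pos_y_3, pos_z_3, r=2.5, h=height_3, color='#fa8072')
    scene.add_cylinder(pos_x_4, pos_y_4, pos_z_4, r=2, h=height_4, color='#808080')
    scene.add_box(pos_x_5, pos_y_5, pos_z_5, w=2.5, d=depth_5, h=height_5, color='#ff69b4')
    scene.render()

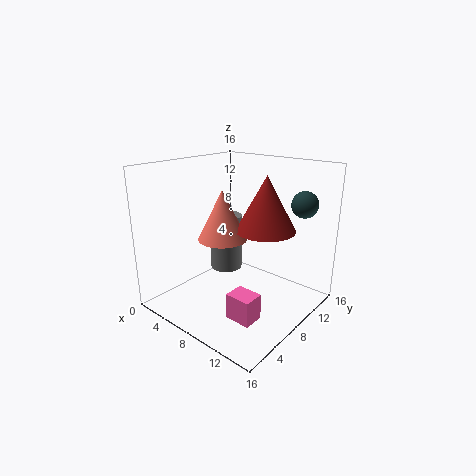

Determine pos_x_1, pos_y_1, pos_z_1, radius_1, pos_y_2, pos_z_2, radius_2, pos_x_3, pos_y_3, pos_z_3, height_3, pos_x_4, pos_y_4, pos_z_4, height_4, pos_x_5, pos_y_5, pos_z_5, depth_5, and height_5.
pos_x_1 = 12
pos_y_1 = 7.5
pos_z_1 = 10
radius_1 = 3
pos_y_2 = 13.5
pos_z_2 = 11.5
radius_2 = 1.5
pos_x_3 = 8.5
pos_y_3 = 5
pos_z_3 = 9
height_3 = 5
pos_x_4 = 3.5
pos_y_4 = 11
pos_z_4 = 2
height_4 = 7
pos_x_5 = 12
pos_y_5 = 1.5
pos_z_5 = 3
depth_5 = 2
height_5 = 2.5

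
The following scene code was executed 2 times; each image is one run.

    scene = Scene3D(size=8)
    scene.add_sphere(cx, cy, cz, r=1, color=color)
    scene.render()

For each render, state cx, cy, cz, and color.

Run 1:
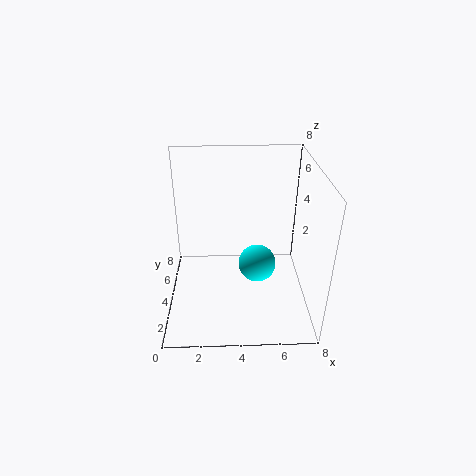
cx = 5, cy = 3, cz = 3, color = 'cyan'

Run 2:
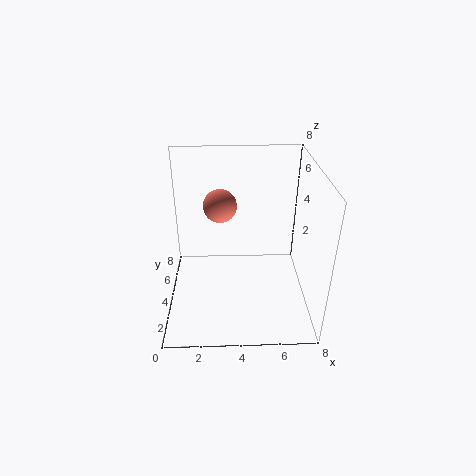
cx = 3, cy = 6, cz = 5, color = 'salmon'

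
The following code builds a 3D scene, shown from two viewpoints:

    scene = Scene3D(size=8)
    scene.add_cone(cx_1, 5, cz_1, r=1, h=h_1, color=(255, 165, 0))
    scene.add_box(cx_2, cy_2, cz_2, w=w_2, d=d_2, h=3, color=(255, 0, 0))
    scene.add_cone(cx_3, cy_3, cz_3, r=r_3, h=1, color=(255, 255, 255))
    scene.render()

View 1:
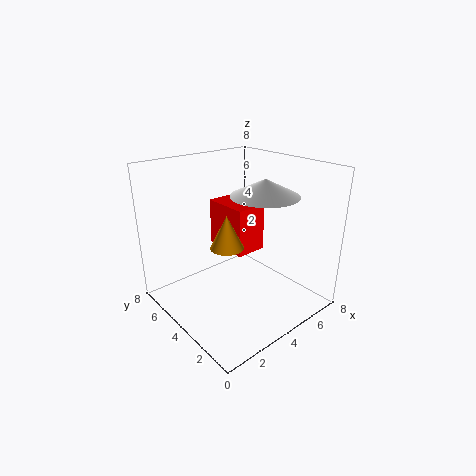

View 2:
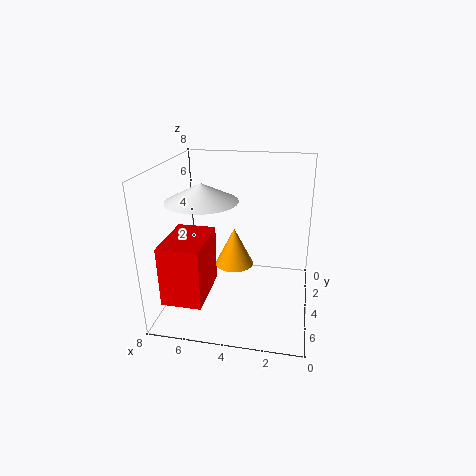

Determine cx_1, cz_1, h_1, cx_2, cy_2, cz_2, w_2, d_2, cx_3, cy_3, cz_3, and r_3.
cx_1 = 4, cz_1 = 3, h_1 = 2, cx_2 = 5, cy_2 = 5, cz_2 = 2, w_2 = 2, d_2 = 3, cx_3 = 6, cy_3 = 4, cz_3 = 6, r_3 = 2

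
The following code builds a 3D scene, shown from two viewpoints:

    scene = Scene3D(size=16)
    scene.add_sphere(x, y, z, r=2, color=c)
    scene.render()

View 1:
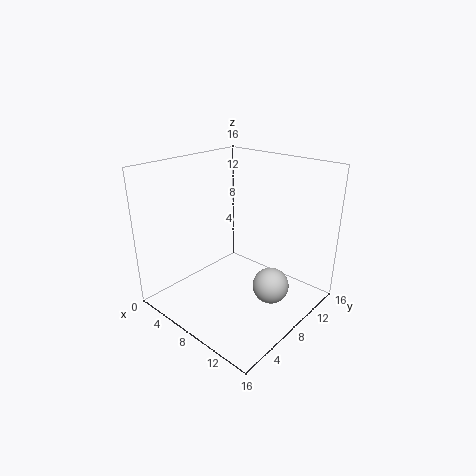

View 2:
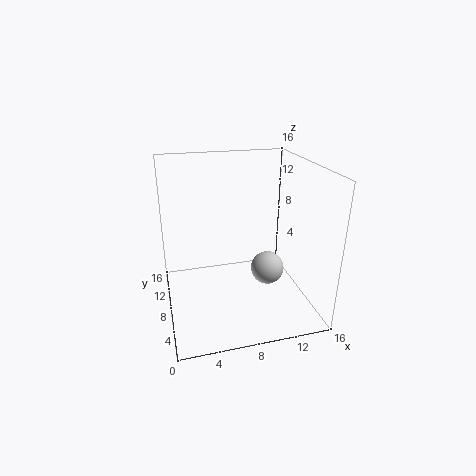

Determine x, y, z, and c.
x = 12
y = 9
z = 3
c = 'lightgray'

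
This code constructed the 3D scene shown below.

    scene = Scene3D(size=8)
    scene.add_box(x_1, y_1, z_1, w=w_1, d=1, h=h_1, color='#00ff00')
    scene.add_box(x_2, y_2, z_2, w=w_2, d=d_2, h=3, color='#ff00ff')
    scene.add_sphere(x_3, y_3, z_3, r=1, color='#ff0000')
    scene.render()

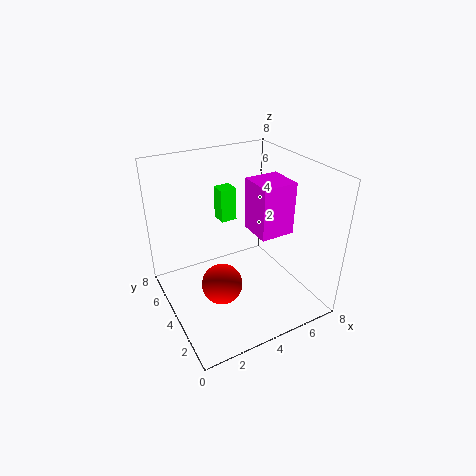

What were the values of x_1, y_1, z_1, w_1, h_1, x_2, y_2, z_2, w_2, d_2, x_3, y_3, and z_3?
x_1 = 4, y_1 = 6, z_1 = 4, w_1 = 1, h_1 = 2, x_2 = 5, y_2 = 3, z_2 = 4, w_2 = 2, d_2 = 2, x_3 = 2, y_3 = 2, z_3 = 3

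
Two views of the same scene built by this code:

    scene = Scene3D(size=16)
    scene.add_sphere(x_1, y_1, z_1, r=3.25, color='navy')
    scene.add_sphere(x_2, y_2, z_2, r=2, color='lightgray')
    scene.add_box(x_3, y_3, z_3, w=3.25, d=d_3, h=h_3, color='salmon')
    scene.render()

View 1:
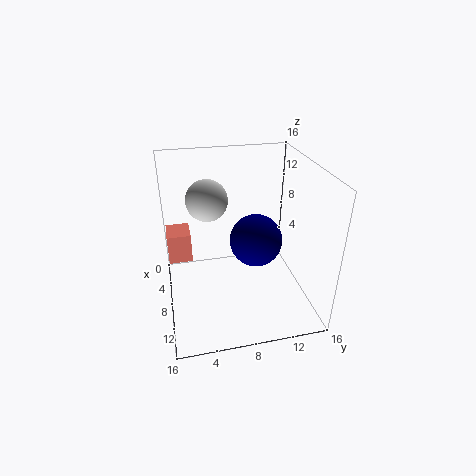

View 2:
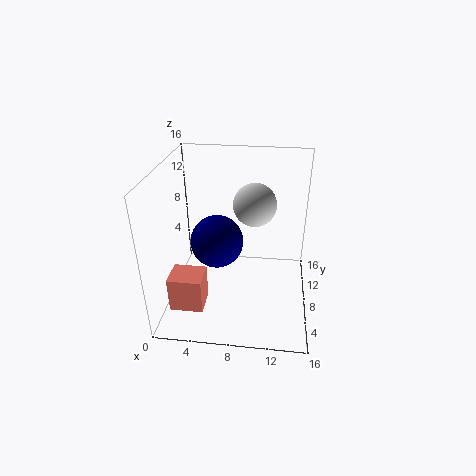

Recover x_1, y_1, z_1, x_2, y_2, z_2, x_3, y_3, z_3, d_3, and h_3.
x_1 = 5; y_1 = 11; z_1 = 5.5; x_2 = 10; y_2 = 4.5; z_2 = 13.75; x_3 = 2.25; y_3 = 0.25; z_3 = 4; d_3 = 2.75; h_3 = 3.5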